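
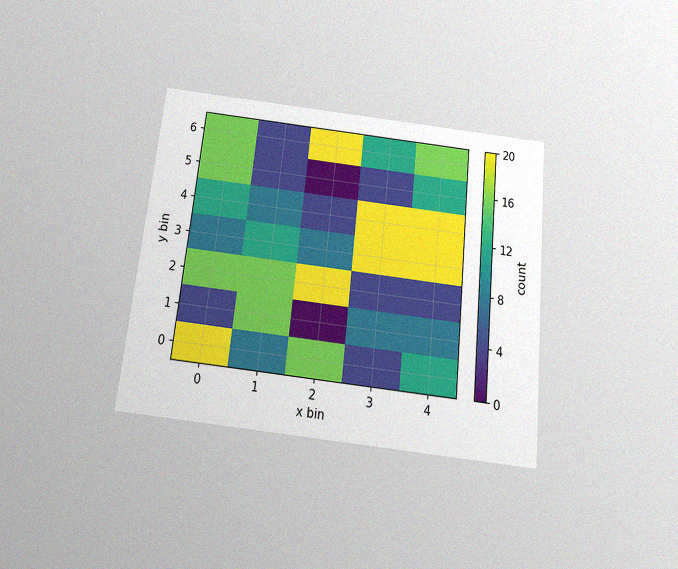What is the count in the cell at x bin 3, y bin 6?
12

The chart is tilted about 6° clockwise and viewed slightly from below, with some photo noise. Matching the cell (3, 6) against the colorbar gives 12.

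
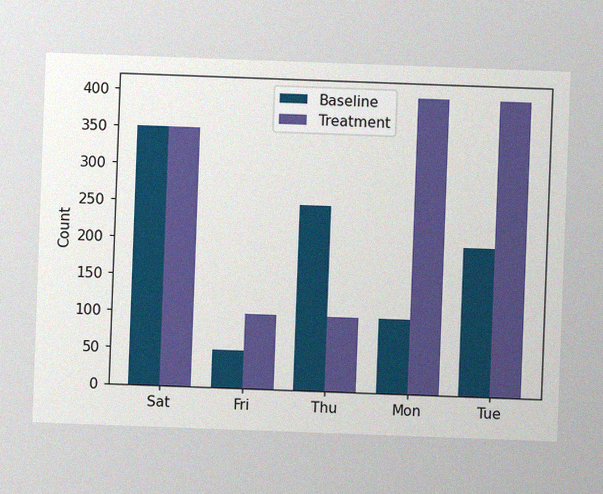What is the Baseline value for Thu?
250

The chart is tilted about 2° clockwise, with some photo noise. The Baseline bar at Thu reaches 250 on the y-axis.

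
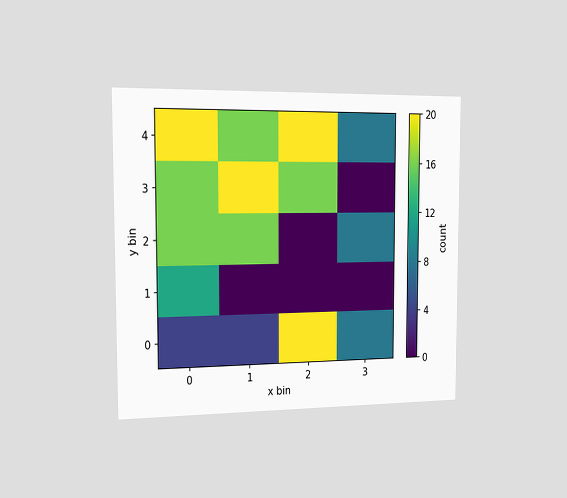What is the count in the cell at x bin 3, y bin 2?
The chart is viewed slightly from the left. Matching the cell (3, 2) against the colorbar gives 8.

8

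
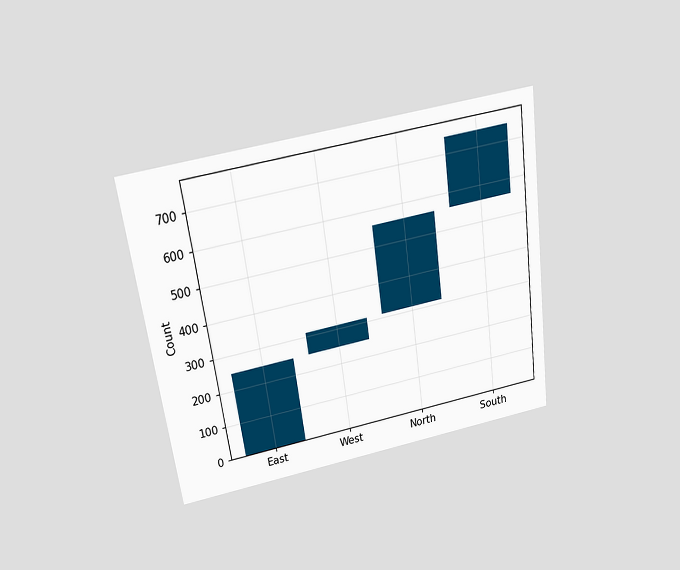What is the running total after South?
The chart is tilted about 8° counter-clockwise and viewed slightly from above. After South the running total reaches 744.

744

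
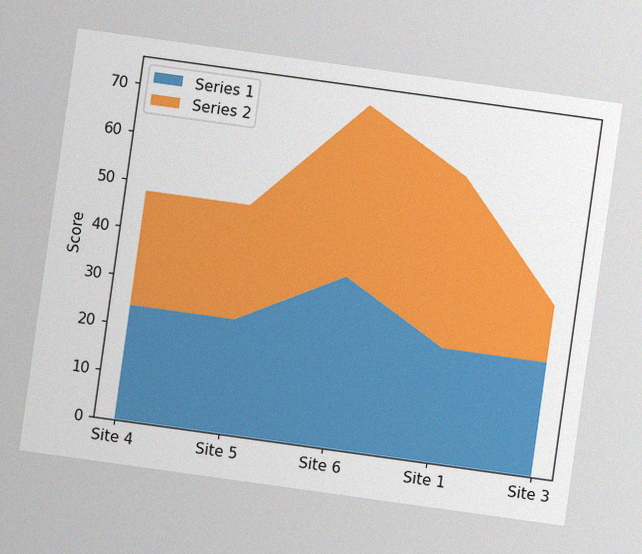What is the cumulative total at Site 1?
60

The chart is tilted about 8° clockwise, with some photo noise. The stacked total at Site 1 reaches 60.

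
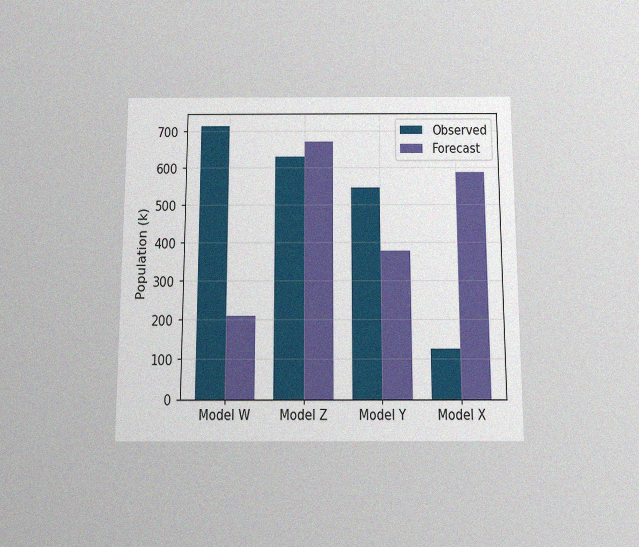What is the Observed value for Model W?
The chart is viewed slightly from below, with some photo noise. The Observed bar at Model W reaches 714k on the y-axis.

714k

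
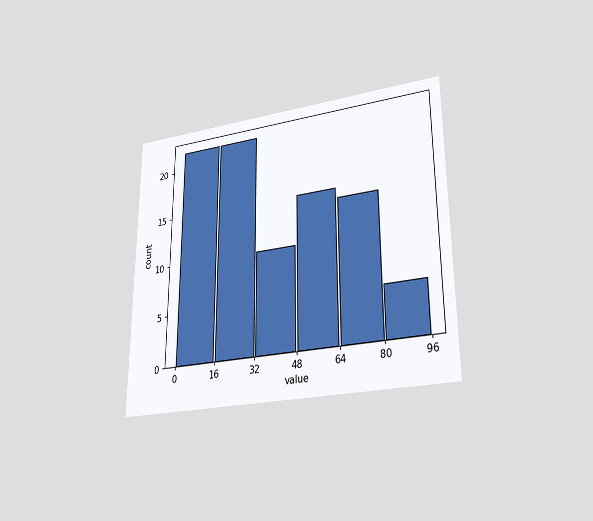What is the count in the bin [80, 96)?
The chart is viewed at a slight angle. The [80, 96) bin has height 5.

5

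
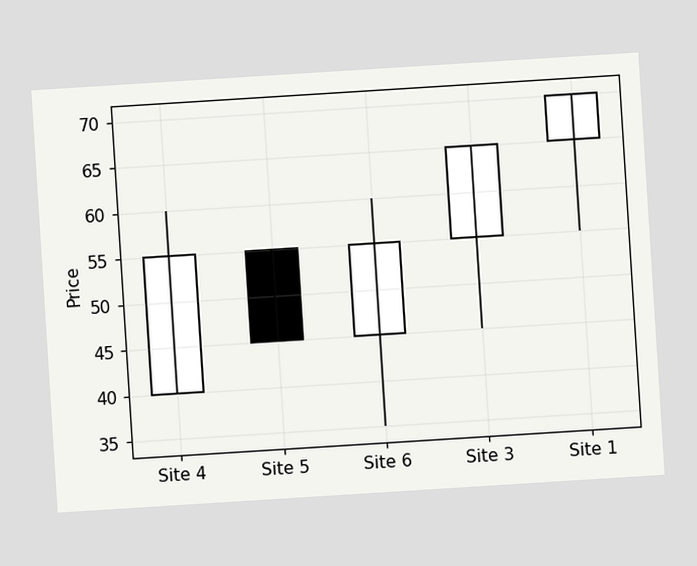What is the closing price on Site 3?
The chart is tilted about 4° counter-clockwise. The Site 3 candle closes at 65.

65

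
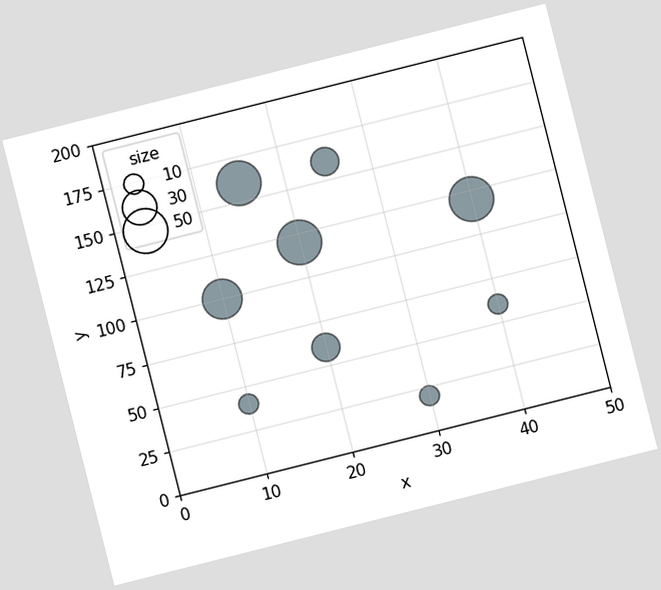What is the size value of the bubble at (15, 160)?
50

The chart is tilted about 14° counter-clockwise. Matching the bubble at (15, 160) against the size legend gives 50.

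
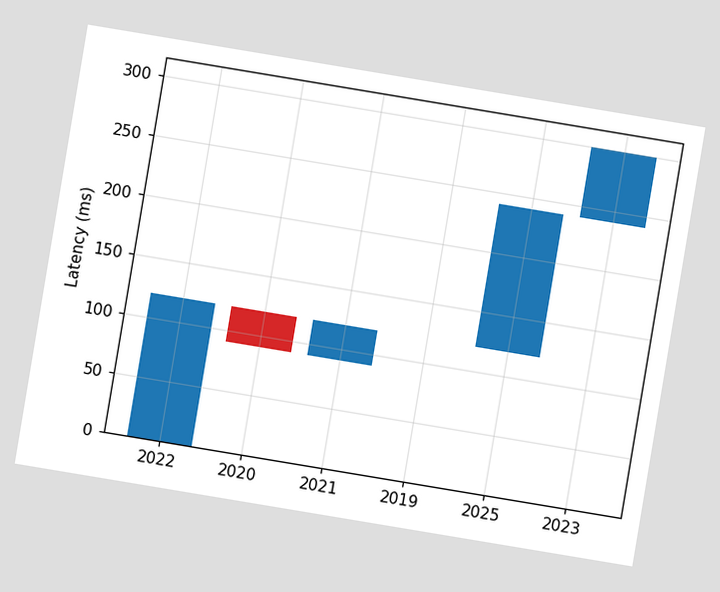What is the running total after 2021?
The chart is tilted about 9° clockwise. After 2021 the running total reaches 120ms.

120ms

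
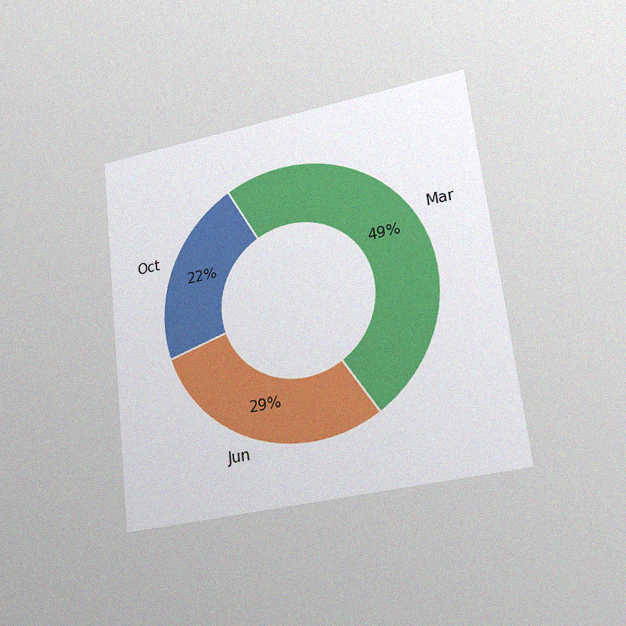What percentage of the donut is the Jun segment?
29%

The chart is tilted about 7° counter-clockwise and viewed at a slight angle, with some photo noise. The Jun segment takes up 29% of the ring.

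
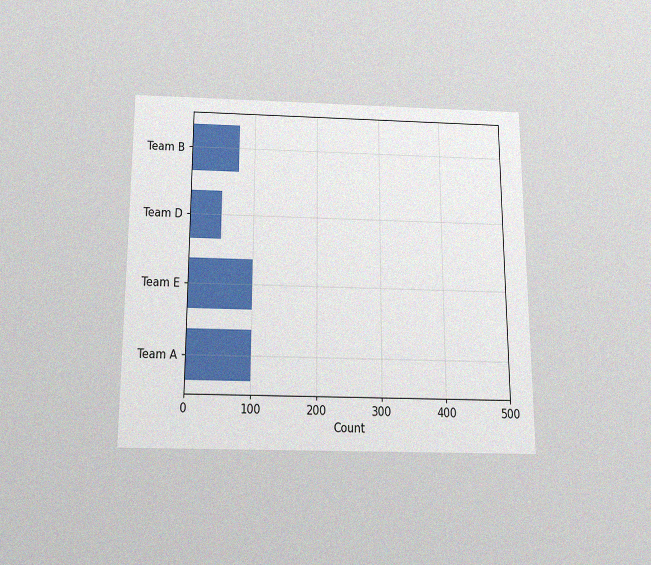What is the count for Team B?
75

The chart is viewed slightly from below, with some photo noise. Reading along the chart's x-axis, the Team B bar reaches 75.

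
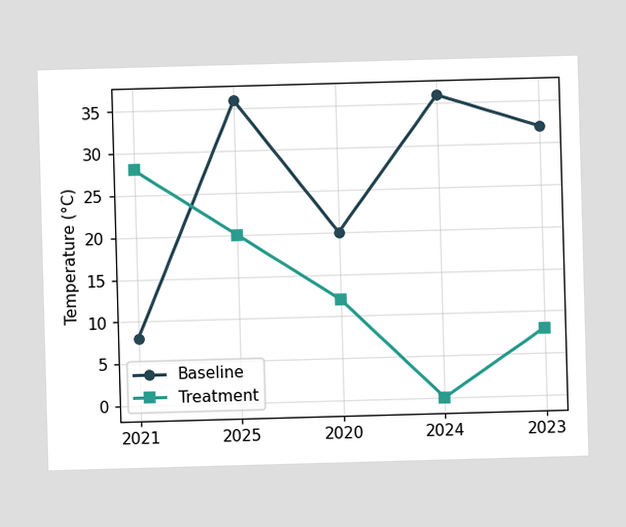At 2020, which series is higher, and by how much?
At 2020, Baseline sits above the other line by 8°C.

Baseline, by 8°C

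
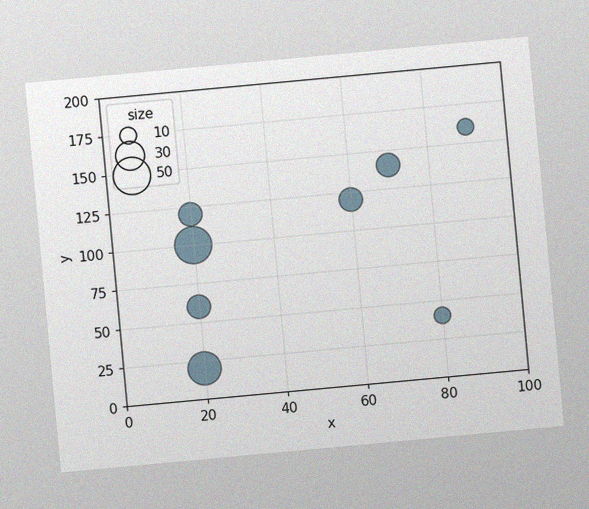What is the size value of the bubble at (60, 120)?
20

The chart is tilted about 5° counter-clockwise, with some photo noise. Matching the bubble at (60, 120) against the size legend gives 20.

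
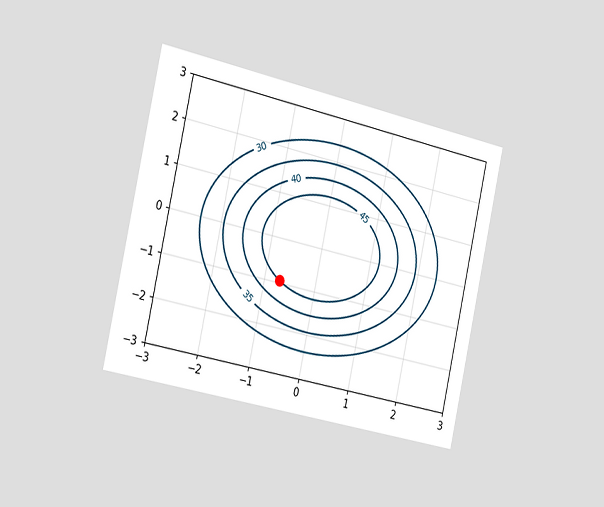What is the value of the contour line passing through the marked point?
The chart is tilted about 12° clockwise and viewed slightly from the left. The marked point sits on the contour labelled 45.

45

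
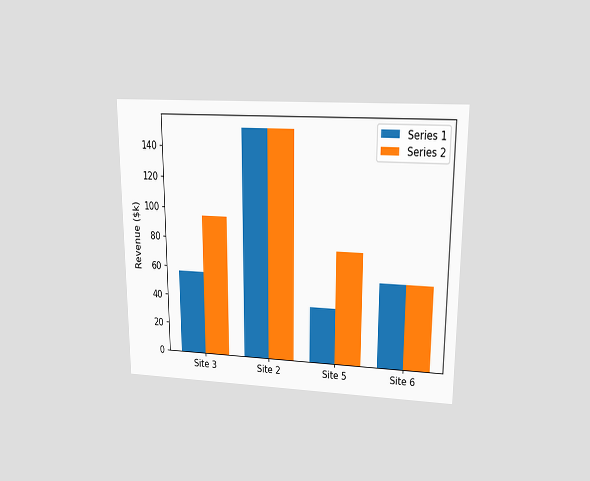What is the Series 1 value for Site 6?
The chart is viewed at a slight angle. The Series 1 bar at Site 6 reaches $57k on the y-axis.

$57k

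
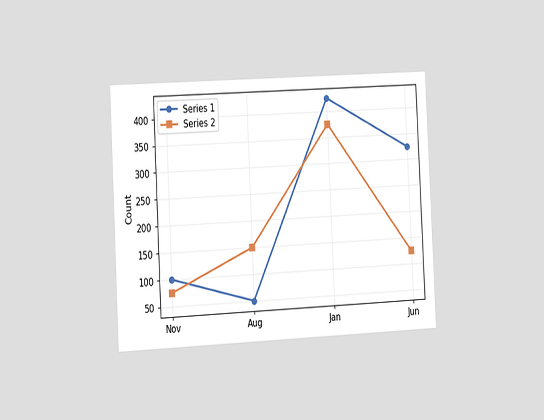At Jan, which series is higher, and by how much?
The chart is tilted about 3° counter-clockwise and viewed slightly from the left. At Jan, Series 1 sits above the other line by 50.

Series 1, by 50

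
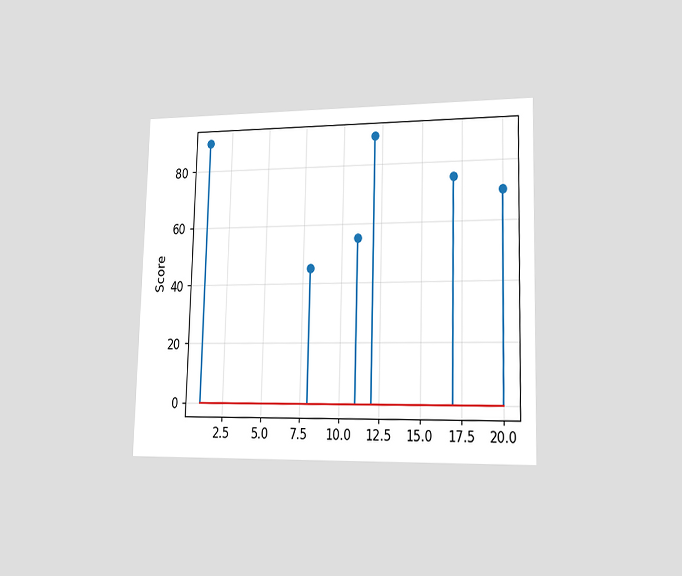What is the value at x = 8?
The chart is viewed slightly from the right. The stem at x=8 reaches 45.

45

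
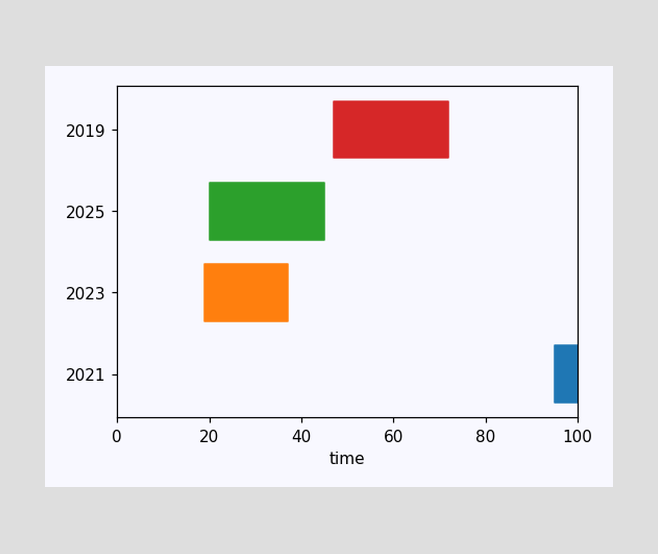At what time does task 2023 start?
19

The 2023 bar begins at t=19.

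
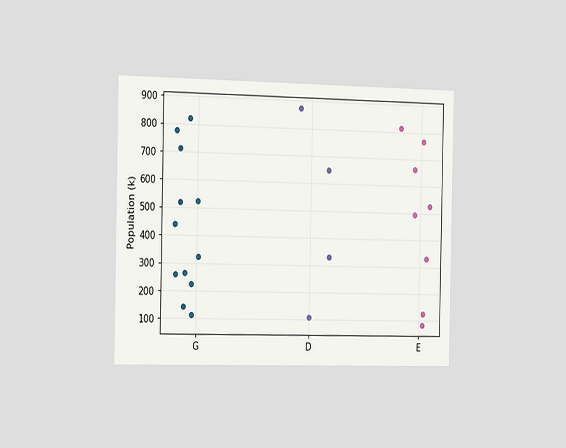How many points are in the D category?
The chart is viewed slightly from the left. Counting the markers in the D column gives 4.

4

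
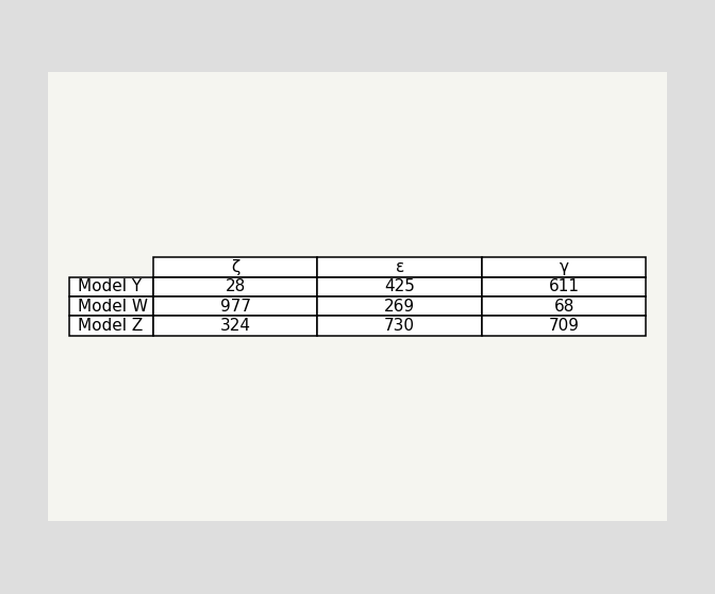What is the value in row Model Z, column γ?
The (Model Z, γ) cell reads 709.

709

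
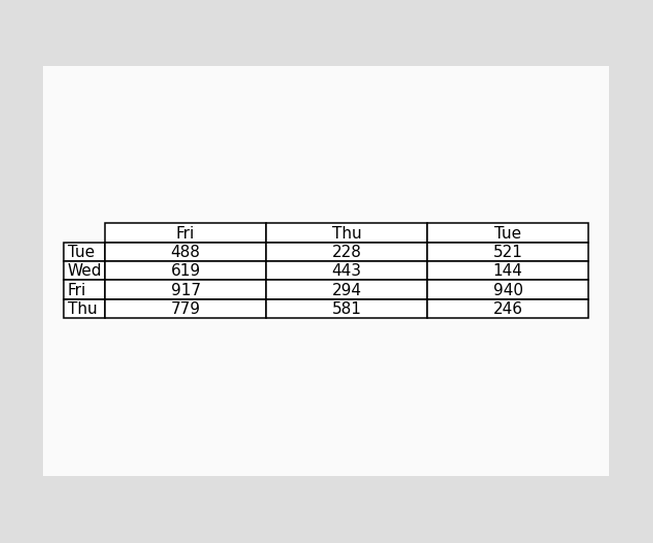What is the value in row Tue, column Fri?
488

The (Tue, Fri) cell reads 488.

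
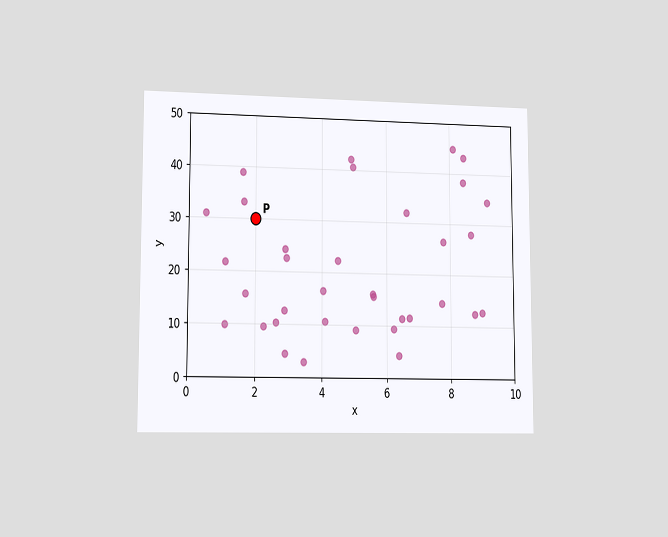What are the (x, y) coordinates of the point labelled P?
The chart is viewed slightly from the left. Following the gridlines from P to each axis, P sits at (2, 30).

(2, 30)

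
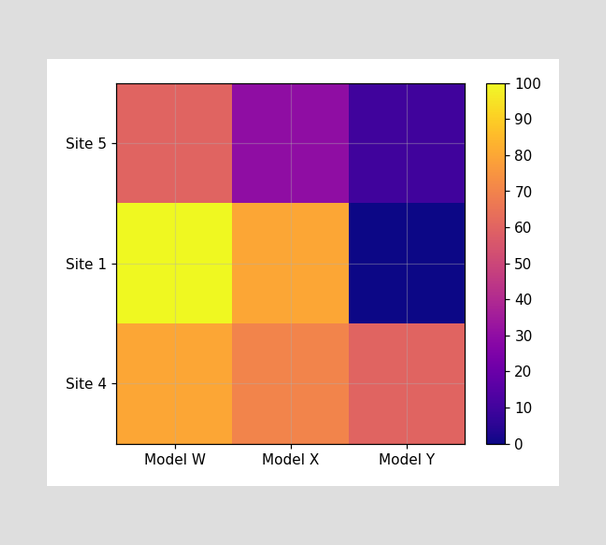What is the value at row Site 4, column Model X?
Matching cell (Site 4, Model X) against the colorbar gives 70.

70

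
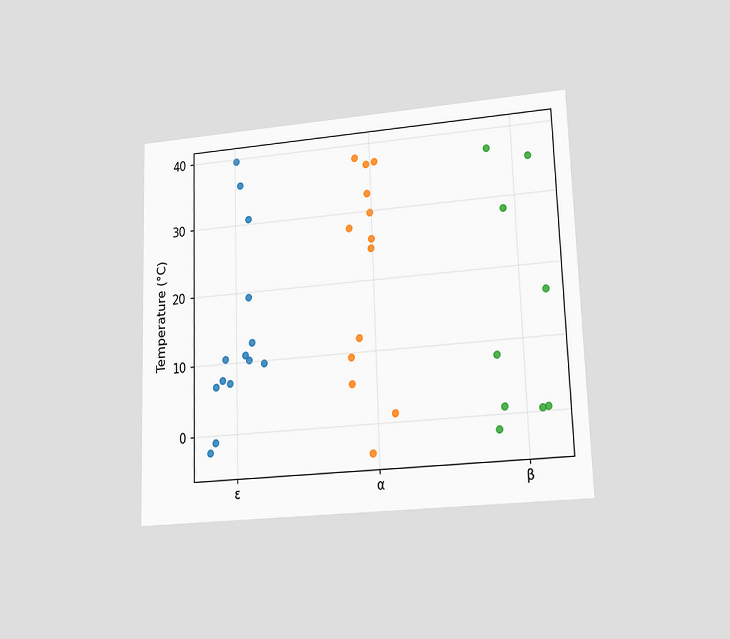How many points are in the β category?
9

The chart is viewed at a slight angle. Counting the markers in the β column gives 9.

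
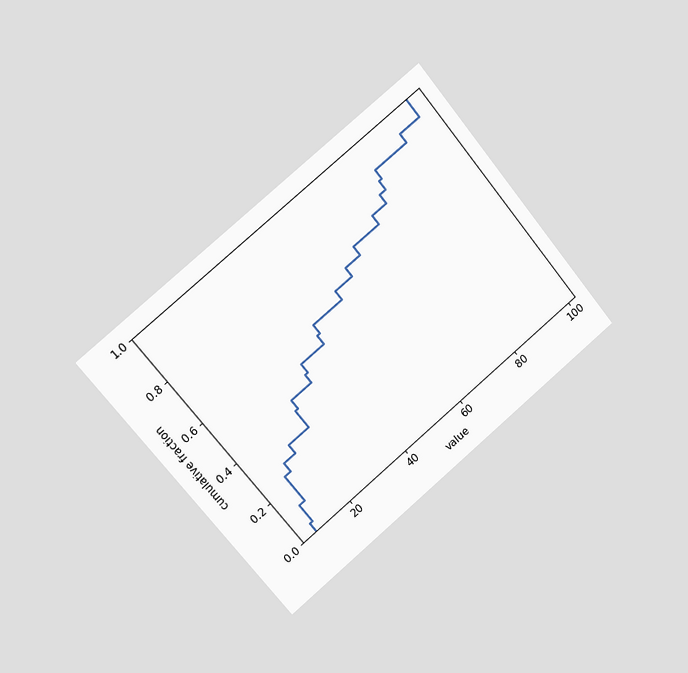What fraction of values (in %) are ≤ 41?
56%

The chart is tilted about 39° counter-clockwise and viewed slightly from the left. At x=41 the ECDF step is at 56%.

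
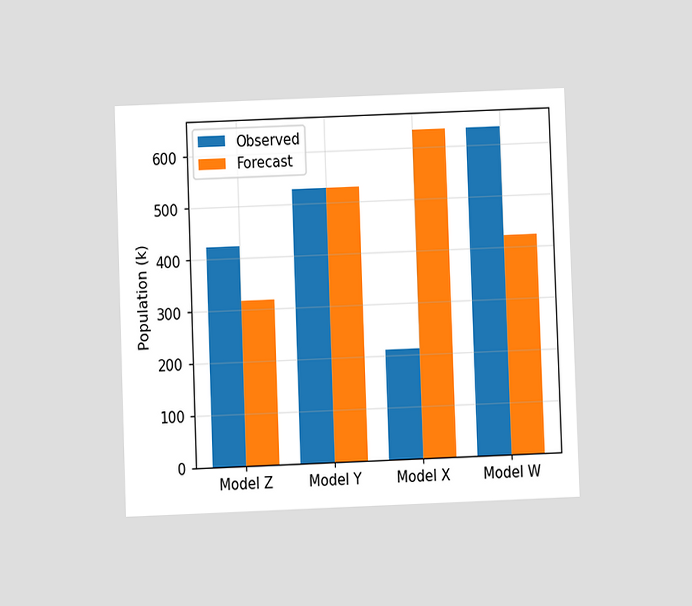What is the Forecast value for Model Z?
318k

The chart is tilted about 2° counter-clockwise and viewed at a slight angle. The Forecast bar at Model Z reaches 318k on the y-axis.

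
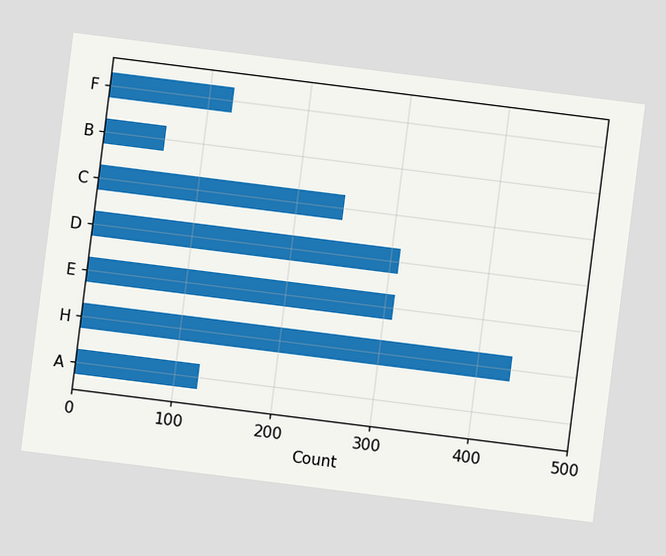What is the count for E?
The chart is tilted about 7° clockwise. Reading along the chart's x-axis, the E bar reaches 310.

310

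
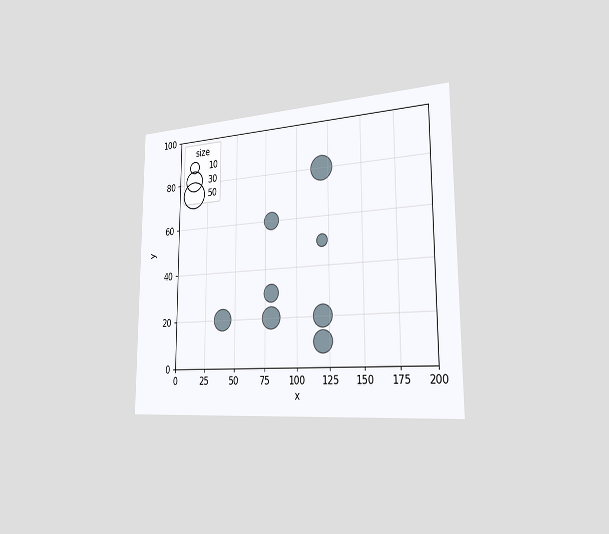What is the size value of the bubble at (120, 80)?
The chart is viewed slightly from the right. Matching the bubble at (120, 80) against the size legend gives 40.

40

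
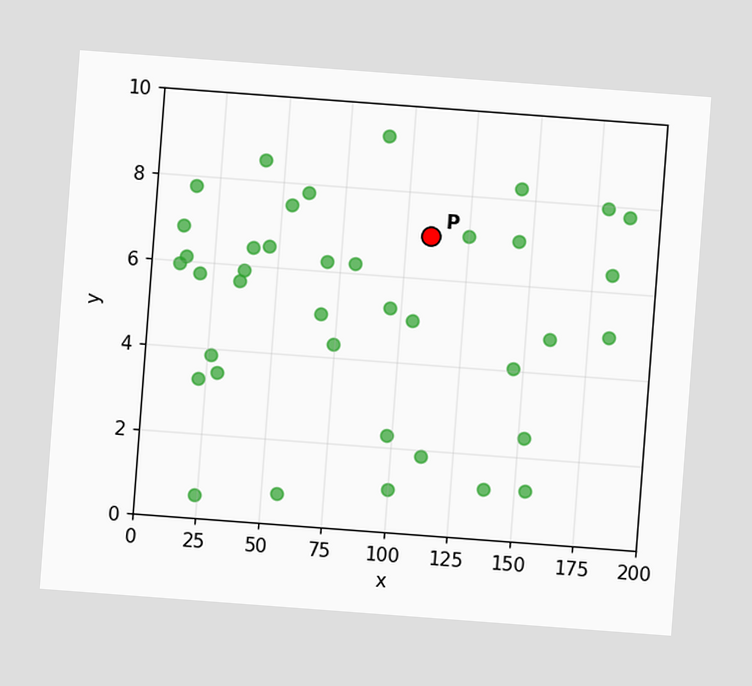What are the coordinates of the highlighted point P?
(110, 7)

The chart is tilted about 4° clockwise. Following the gridlines from P to each axis, P sits at (110, 7).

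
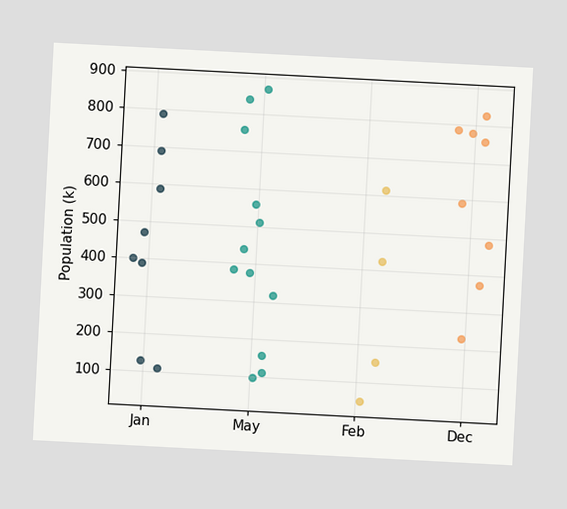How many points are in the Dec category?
8

The chart is tilted about 3° clockwise. Counting the markers in the Dec column gives 8.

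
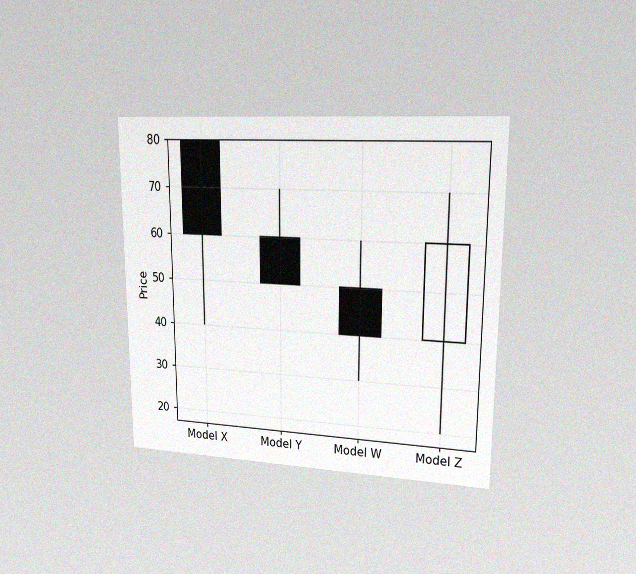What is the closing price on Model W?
40

The chart is viewed at a slight angle, with some photo noise. The Model W candle closes at 40.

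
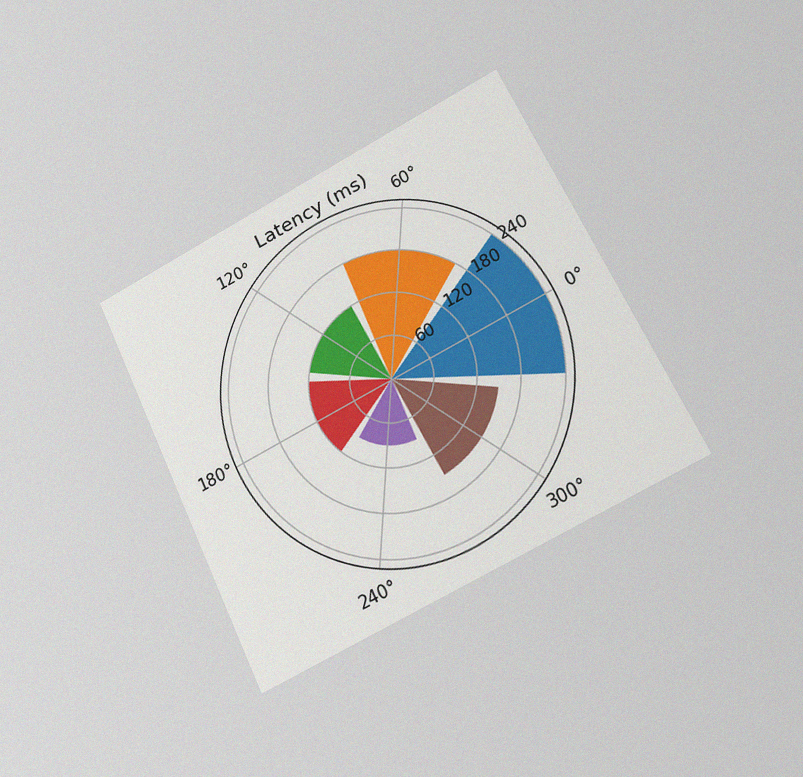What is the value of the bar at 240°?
The chart is tilted about 26° counter-clockwise and viewed at a slight angle, with some photo noise. The bar at 240° reaches 90ms on the radial axis.

90ms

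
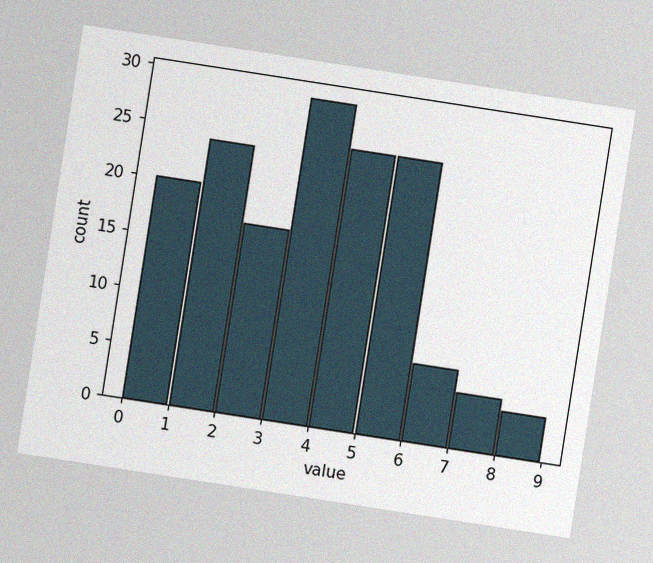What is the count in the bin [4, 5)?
The chart is tilted about 9° clockwise, with some photo noise. The [4, 5) bin has height 25.

25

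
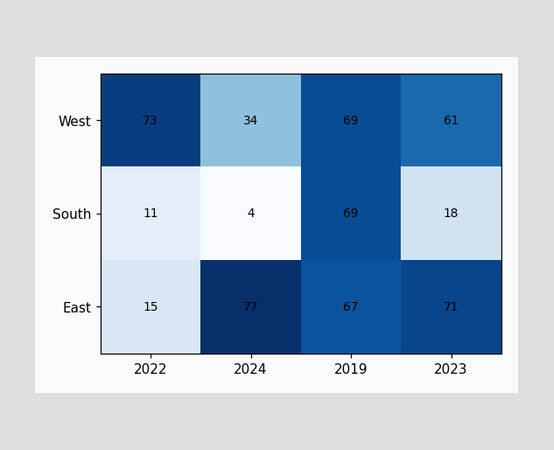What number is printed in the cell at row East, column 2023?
The (East, 2023) cell reads 71.

71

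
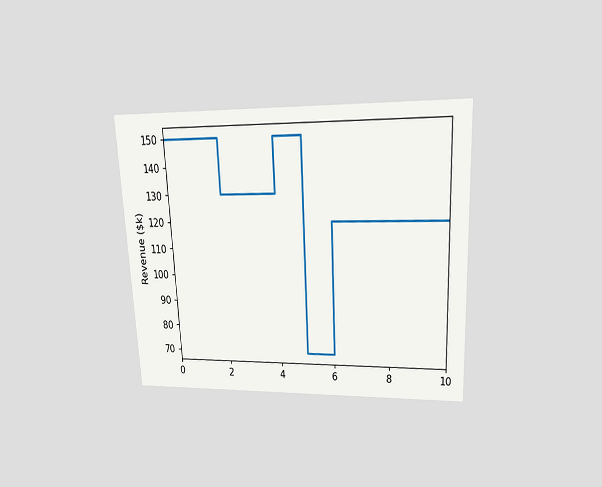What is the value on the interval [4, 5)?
$150k

The chart is tilted about 3° counter-clockwise and viewed slightly from above. On [4, 5) the step sits at $150k.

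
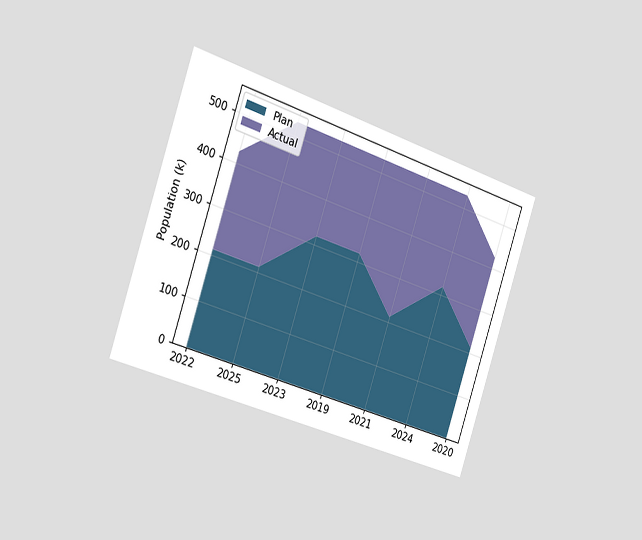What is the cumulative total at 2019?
530k

The chart is tilted about 18° clockwise and viewed slightly from the left. The stacked total at 2019 reaches 530k.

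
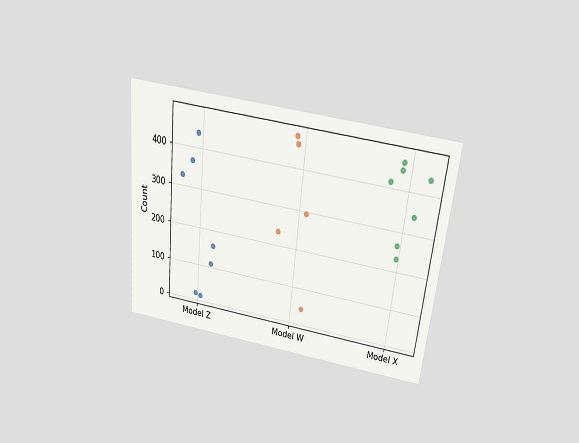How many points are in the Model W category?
The chart is tilted about 6° clockwise and viewed slightly from above. Counting the markers in the Model W column gives 5.

5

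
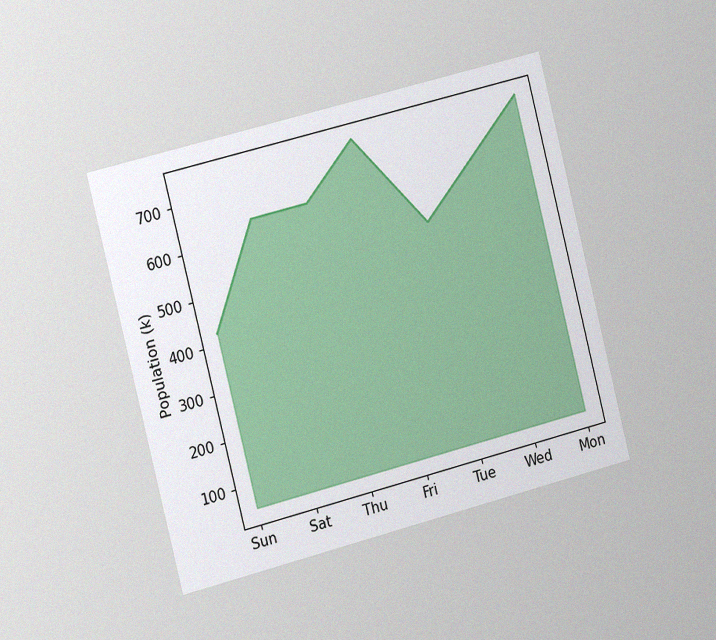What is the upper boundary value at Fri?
742k

The chart is tilted about 14° counter-clockwise and viewed slightly from the left, with some photo noise. At Fri the upper boundary is at 742k.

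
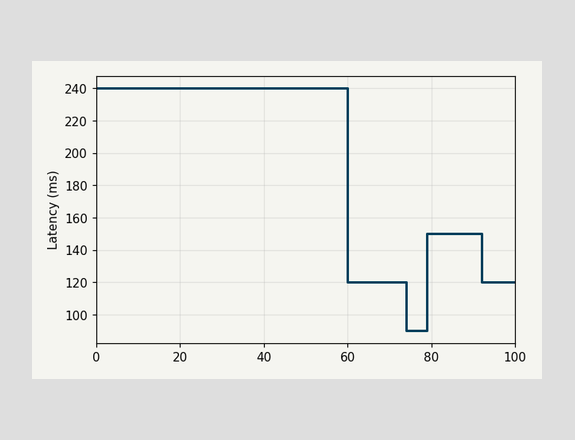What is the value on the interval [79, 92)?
150ms

On [79, 92) the step sits at 150ms.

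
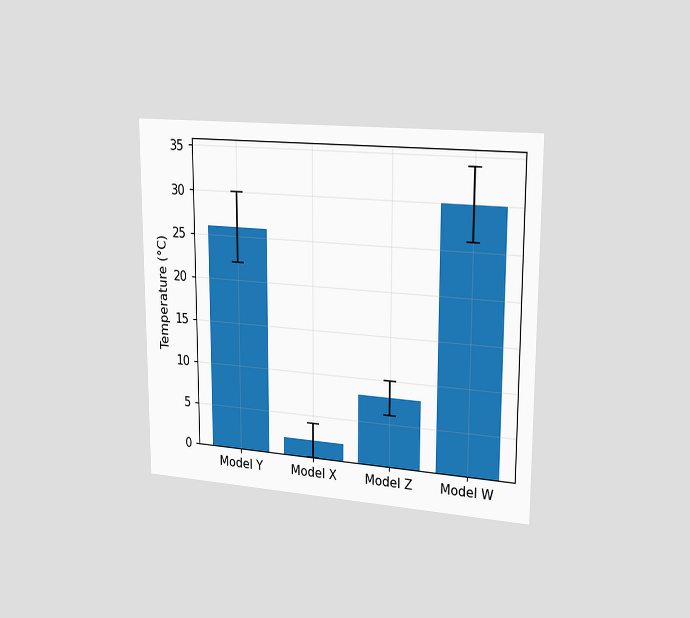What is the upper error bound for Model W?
The chart is viewed slightly from the right. The Model W bar's upper whisker reaches 34°C.

34°C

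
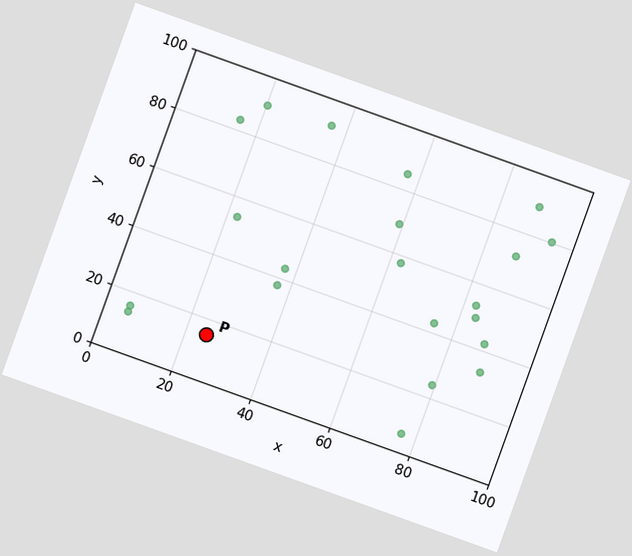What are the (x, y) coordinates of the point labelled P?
The chart is tilted about 20° clockwise. Following the gridlines from P to each axis, P sits at (25, 15).

(25, 15)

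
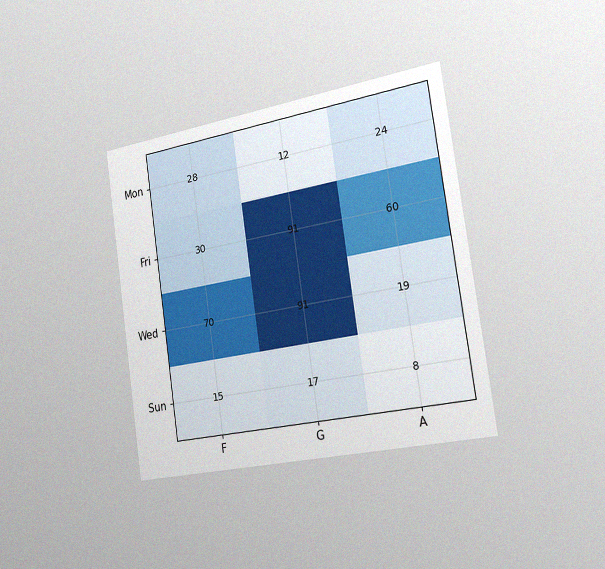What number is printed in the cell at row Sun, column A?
The chart is tilted about 8° counter-clockwise and viewed slightly from the right, with some photo noise. The (Sun, A) cell reads 8.

8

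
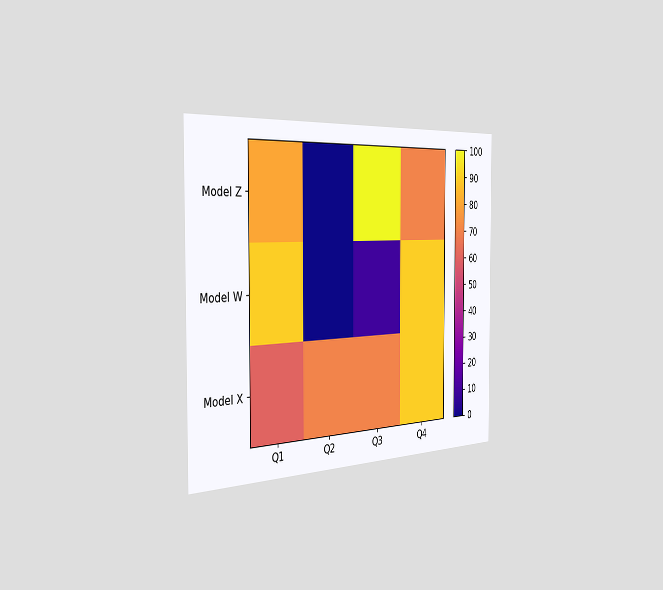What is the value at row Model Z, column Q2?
0

The chart is viewed slightly from the left. Matching cell (Model Z, Q2) against the colorbar gives 0.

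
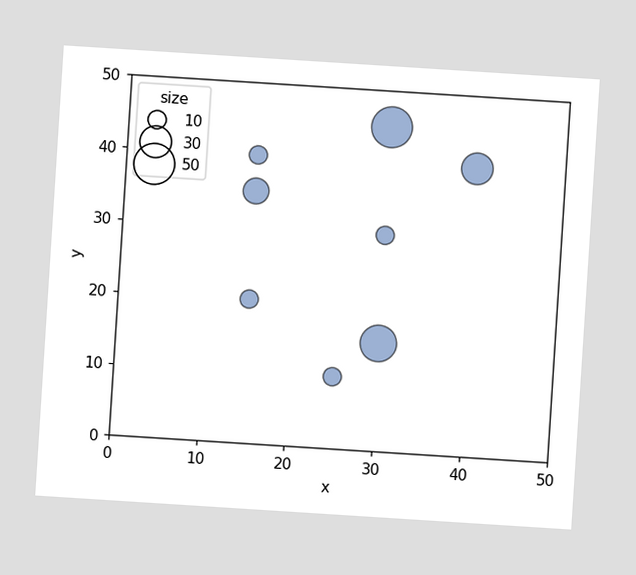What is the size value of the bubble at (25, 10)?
10

The chart is tilted about 4° clockwise. Matching the bubble at (25, 10) against the size legend gives 10.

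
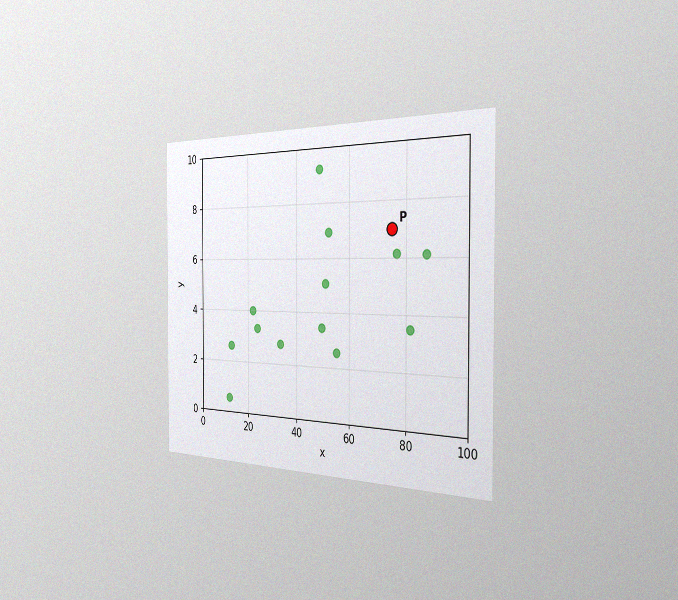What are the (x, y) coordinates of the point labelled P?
(75, 7)

The chart is viewed slightly from the right, with some photo noise. Following the gridlines from P to each axis, P sits at (75, 7).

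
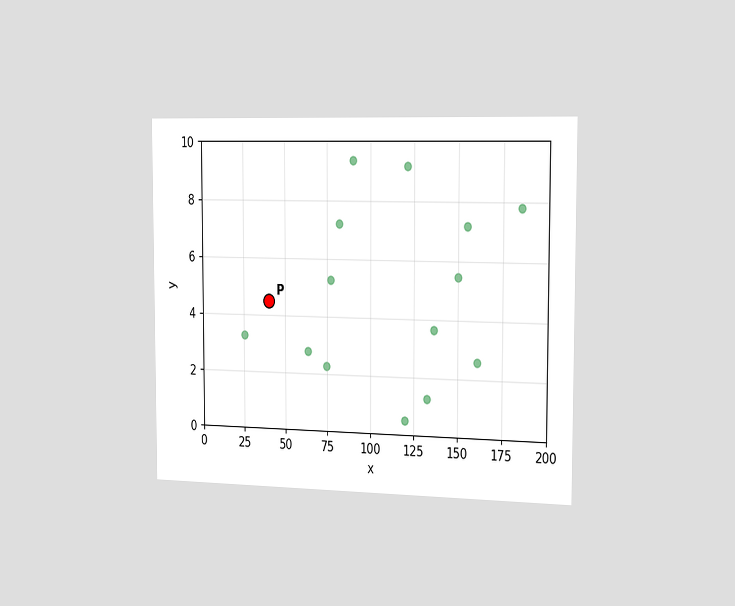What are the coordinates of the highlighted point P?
(40, 4.5)

The chart is viewed slightly from the right. Following the gridlines from P to each axis, P sits at (40, 4.5).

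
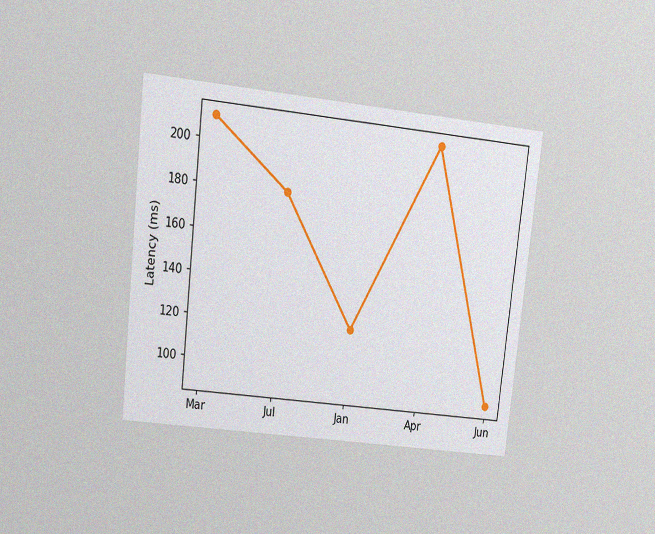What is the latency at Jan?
120ms

The chart is tilted about 6° clockwise and viewed at a slight angle, with some photo noise. At Jan, the line is at 120ms.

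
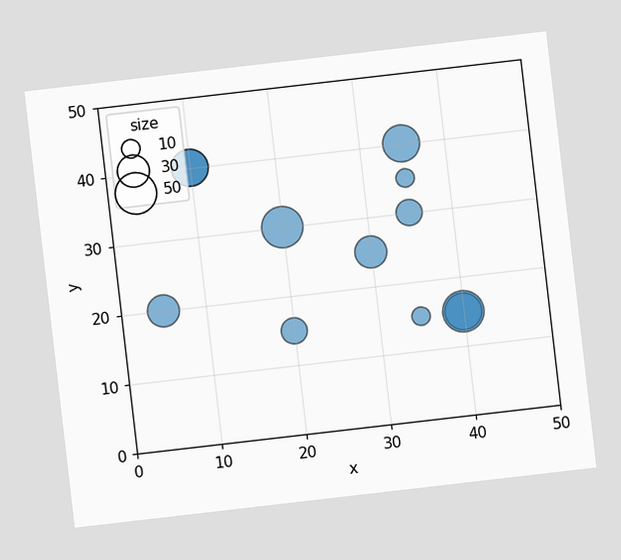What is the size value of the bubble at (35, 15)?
10

The chart is tilted about 7° counter-clockwise. Matching the bubble at (35, 15) against the size legend gives 10.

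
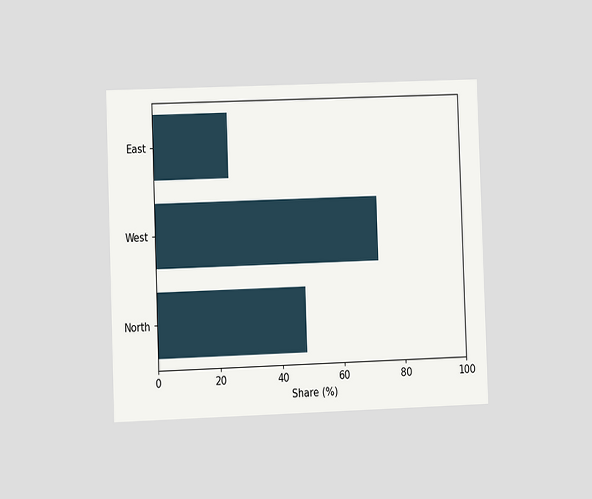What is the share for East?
The chart is tilted about 2° counter-clockwise and viewed at a slight angle. Reading along the chart's x-axis, the East bar reaches 24%.

24%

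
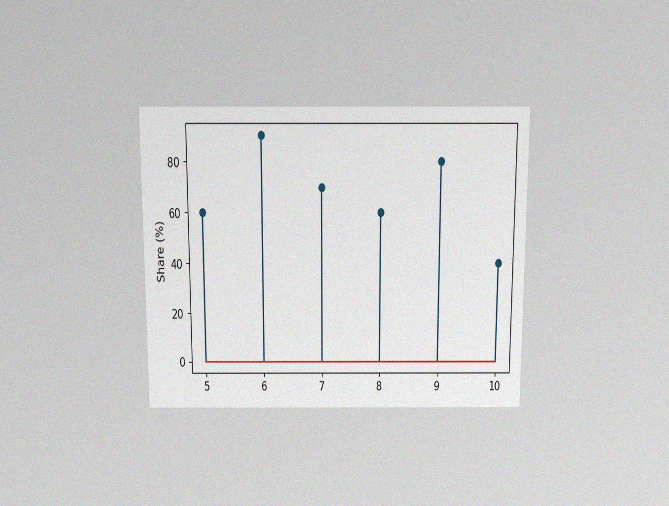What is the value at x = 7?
70%

The chart is viewed slightly from above, with some photo noise. The stem at x=7 reaches 70%.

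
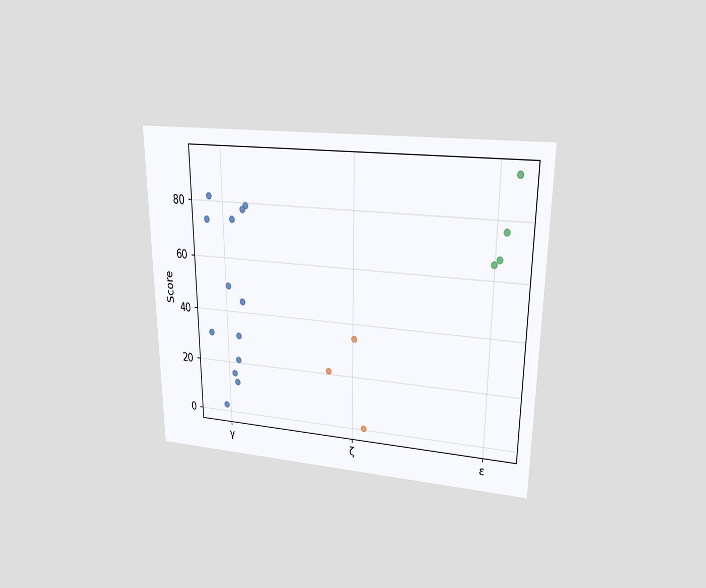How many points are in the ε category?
4

The chart is viewed at a slight angle. Counting the markers in the ε column gives 4.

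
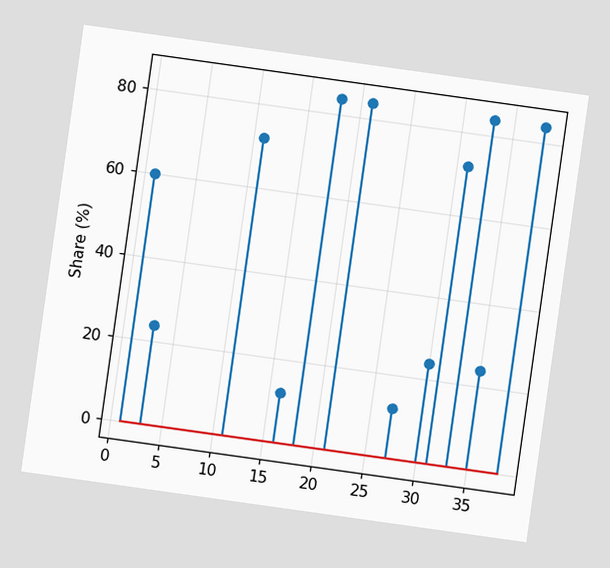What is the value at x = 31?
The chart is tilted about 8° clockwise. The stem at x=31 reaches 72%.

72%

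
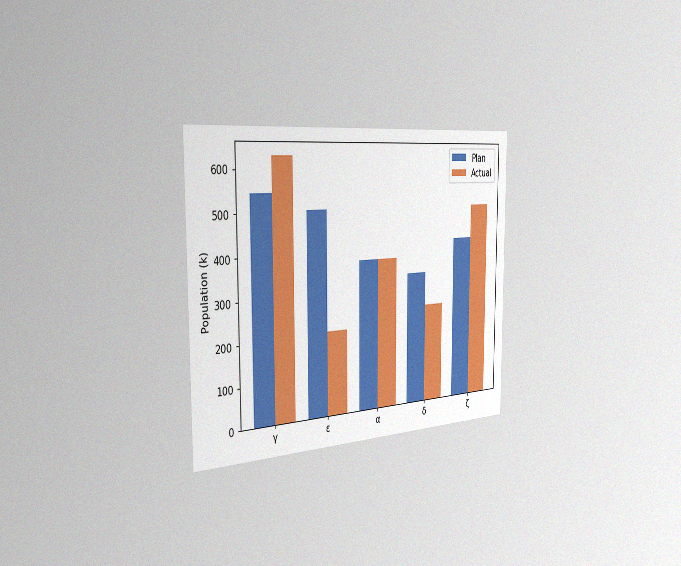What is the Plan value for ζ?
The chart is viewed slightly from the left, with some photo noise. The Plan bar at ζ reaches 420k on the y-axis.

420k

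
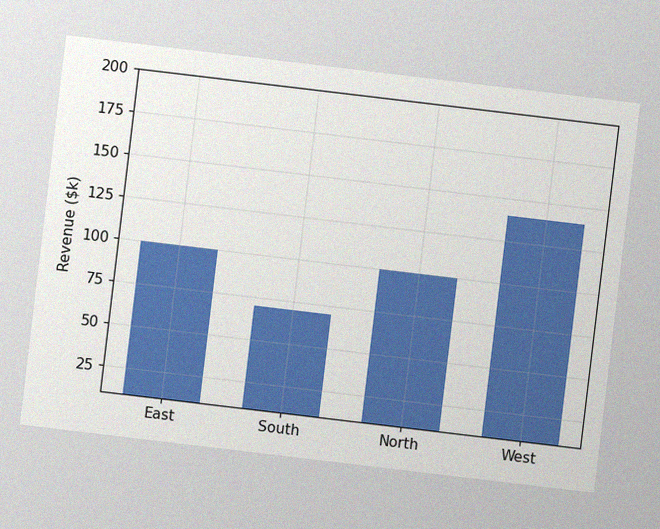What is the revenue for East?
$100k

The chart is tilted about 7° clockwise, with some photo noise. Reading along the chart's y-axis, the East bar reaches $100k.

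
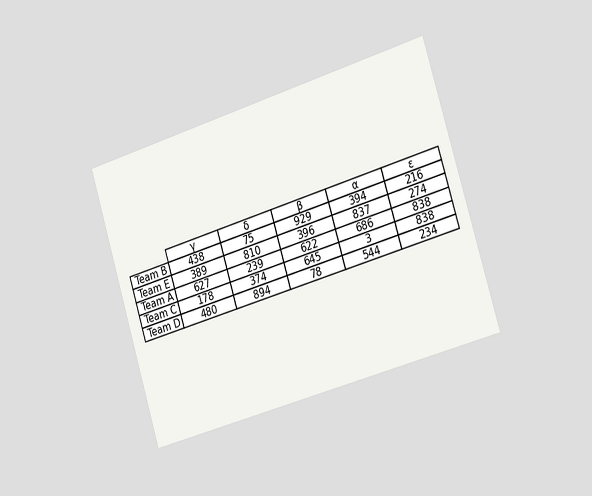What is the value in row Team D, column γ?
480

The chart is tilted about 17° counter-clockwise and viewed slightly from the right. The (Team D, γ) cell reads 480.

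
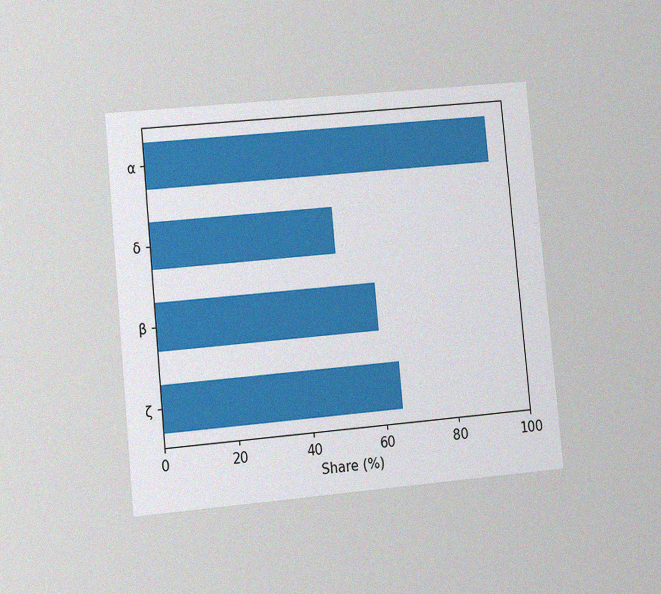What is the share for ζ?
The chart is tilted about 5° counter-clockwise and viewed at a slight angle, with some photo noise. Reading along the chart's x-axis, the ζ bar reaches 65%.

65%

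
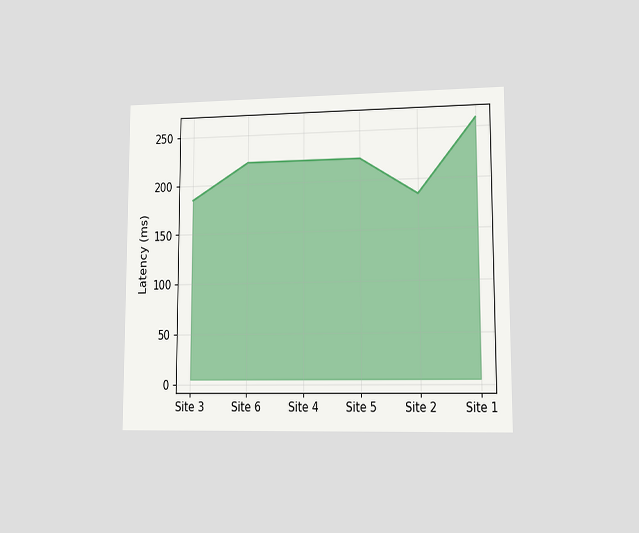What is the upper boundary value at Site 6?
The chart is viewed at a slight angle. At Site 6 the upper boundary is at 222ms.

222ms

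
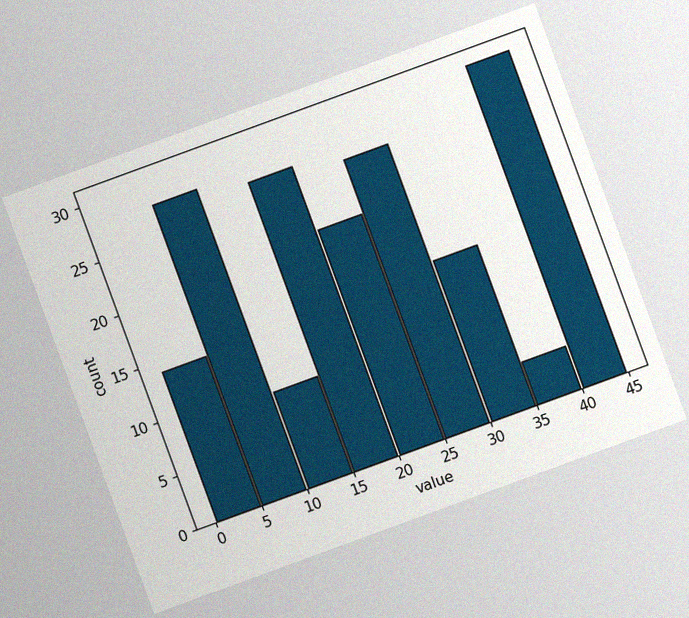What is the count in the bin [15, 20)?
The chart is tilted about 20° counter-clockwise, with some photo noise. The [15, 20) bin has height 27.

27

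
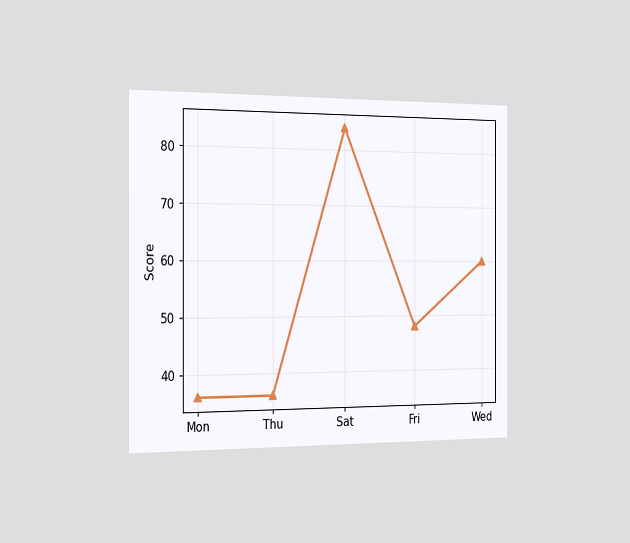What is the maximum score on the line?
The chart is viewed slightly from the left. The highest point is at Sat, and reading across to the y-axis gives 84.

84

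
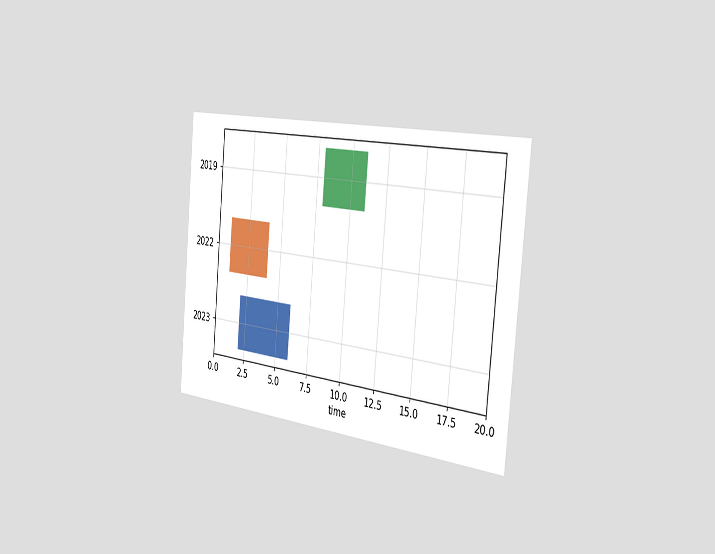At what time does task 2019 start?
The chart is tilted about 5° clockwise and viewed slightly from the right. The 2019 bar begins at t=8.

8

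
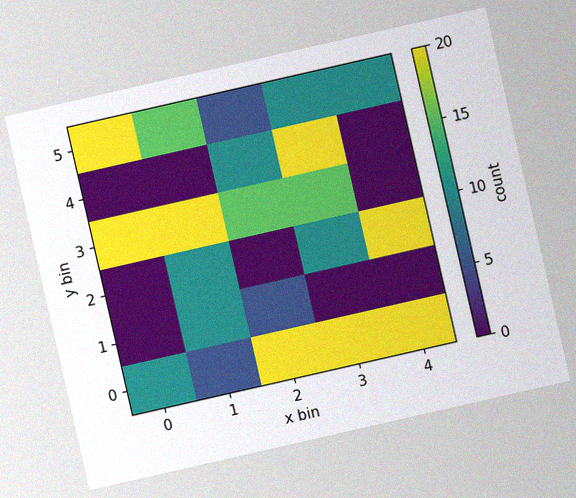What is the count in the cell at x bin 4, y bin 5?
10

The chart is tilted about 13° counter-clockwise, with some photo noise. Matching the cell (4, 5) against the colorbar gives 10.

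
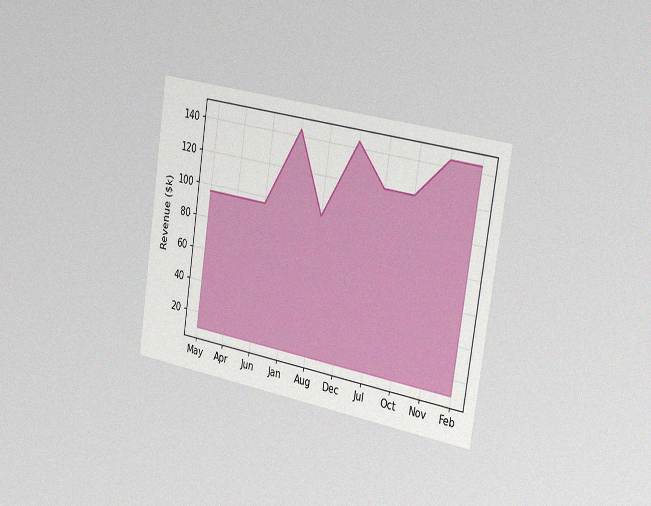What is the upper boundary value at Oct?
The chart is tilted about 9° clockwise and viewed slightly from the right, with some photo noise. At Oct the upper boundary is at $120k.

$120k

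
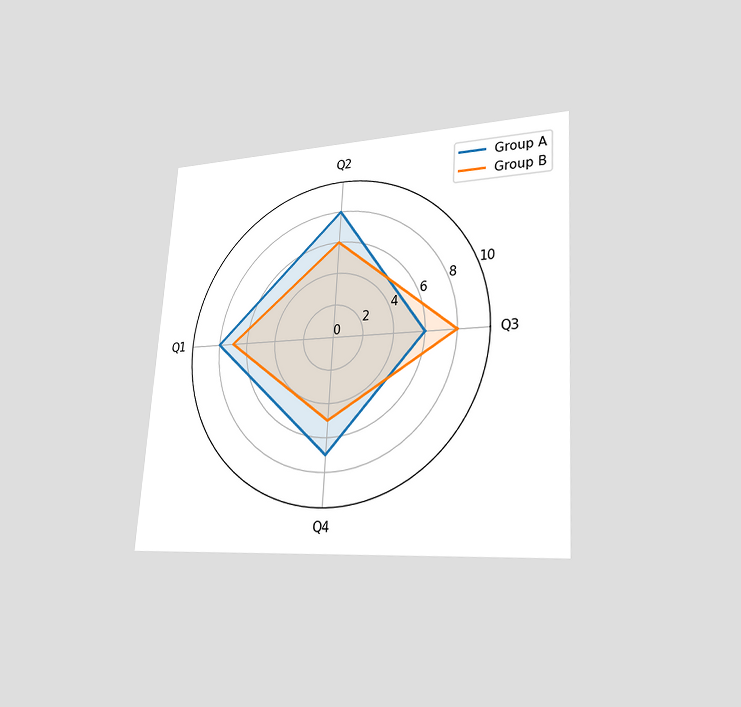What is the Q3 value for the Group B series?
The chart is tilted about 4° clockwise and viewed slightly from the right. On the Q3 axis, Group B reaches 8.

8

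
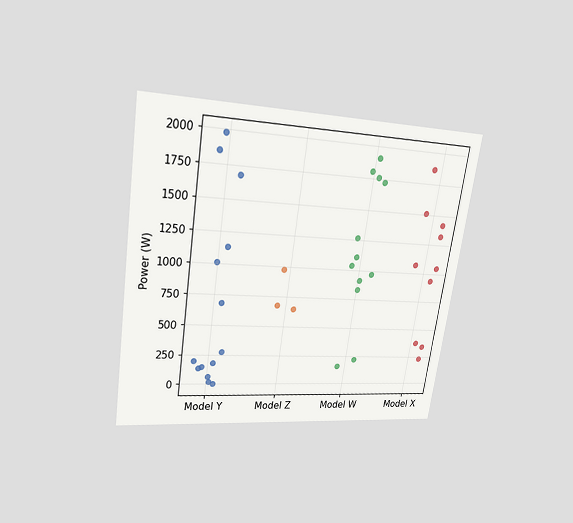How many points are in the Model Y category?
14

The chart is tilted about 8° clockwise and viewed at a slight angle. Counting the markers in the Model Y column gives 14.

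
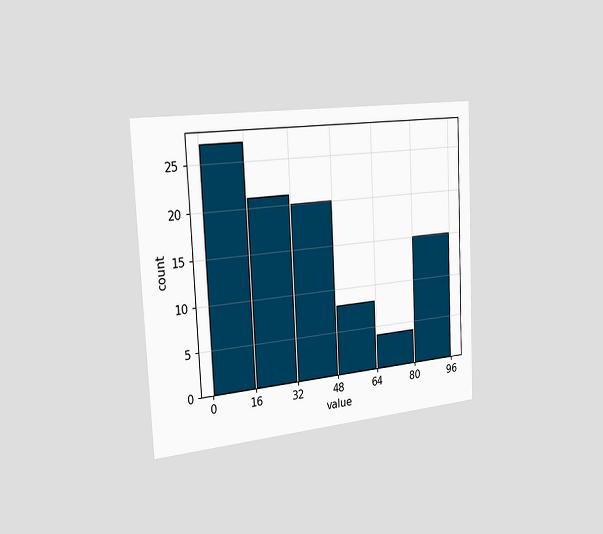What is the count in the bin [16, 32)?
The chart is tilted about 3° counter-clockwise and viewed slightly from the left. The [16, 32) bin has height 21.

21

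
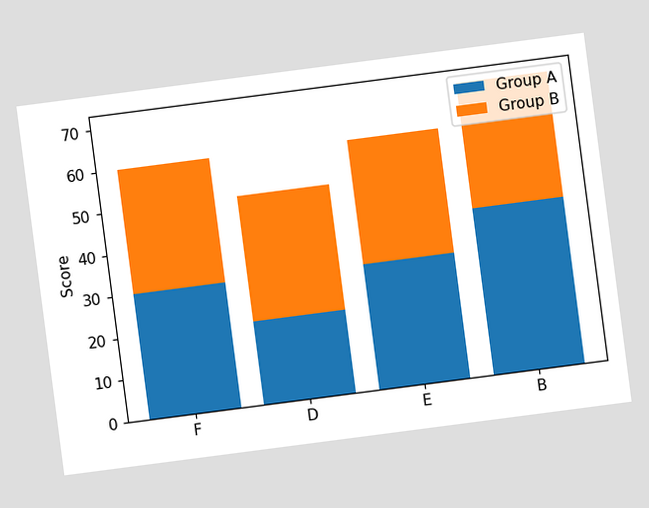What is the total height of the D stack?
The chart is tilted about 7° counter-clockwise. The D stack's top reaches 50 on the y-axis.

50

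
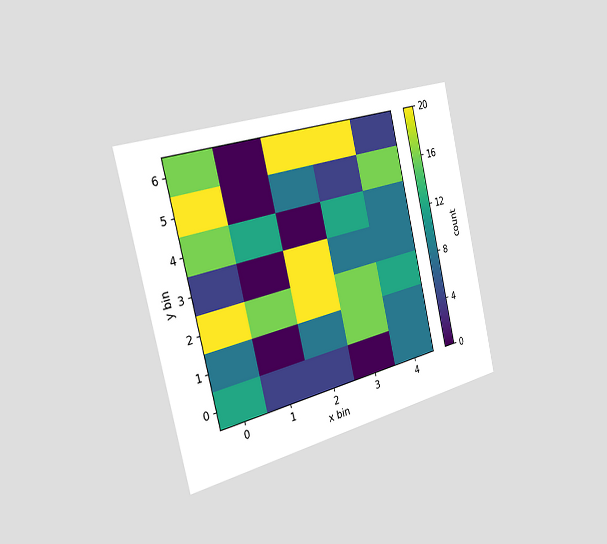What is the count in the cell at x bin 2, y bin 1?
The chart is tilted about 13° counter-clockwise and viewed slightly from the left. Matching the cell (2, 1) against the colorbar gives 8.

8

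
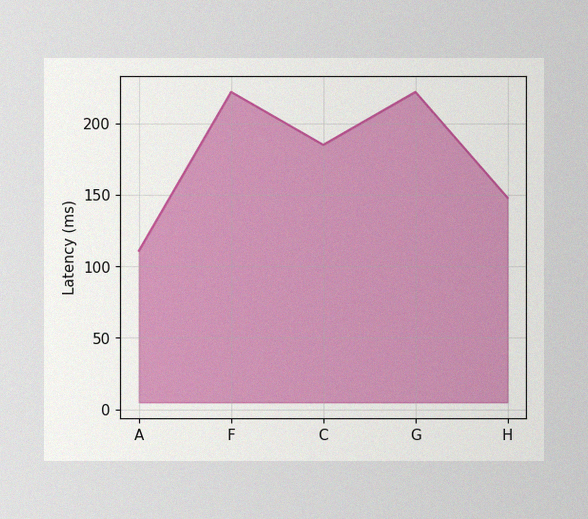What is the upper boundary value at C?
185ms

The image has some photo noise and uneven lighting. At C the upper boundary is at 185ms.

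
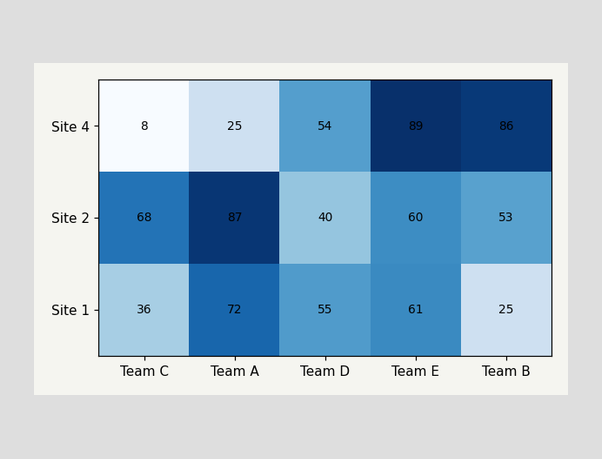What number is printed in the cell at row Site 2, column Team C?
The (Site 2, Team C) cell reads 68.

68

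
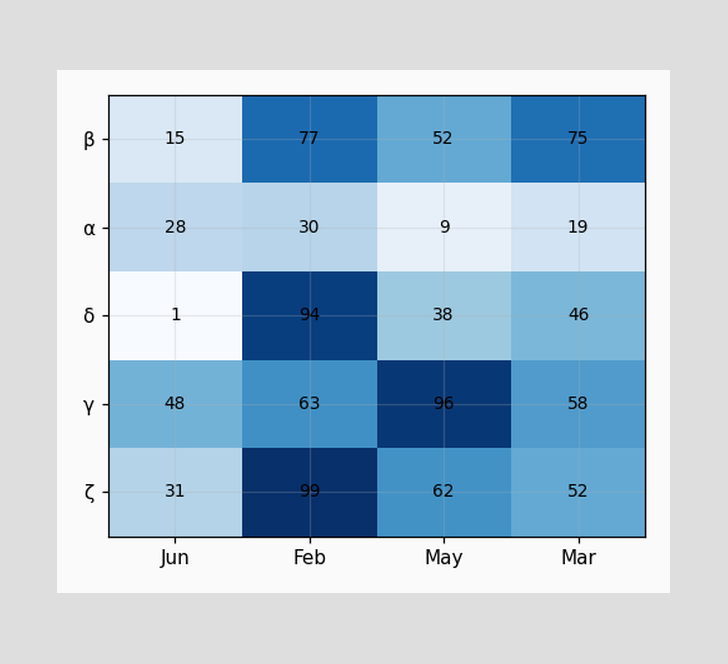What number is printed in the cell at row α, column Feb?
The (α, Feb) cell reads 30.

30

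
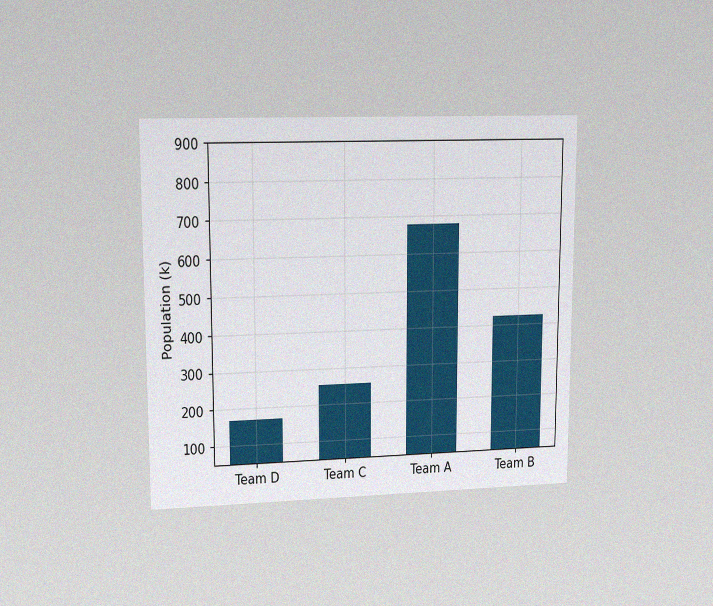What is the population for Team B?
The chart is viewed at a slight angle, with some photo noise. Reading along the chart's y-axis, the Team B bar reaches 425k.

425k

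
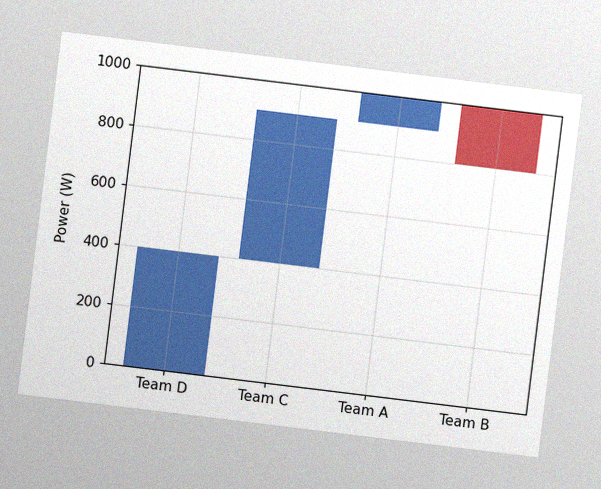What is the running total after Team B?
The chart is tilted about 7° clockwise, with some photo noise. After Team B the running total reaches 800W.

800W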